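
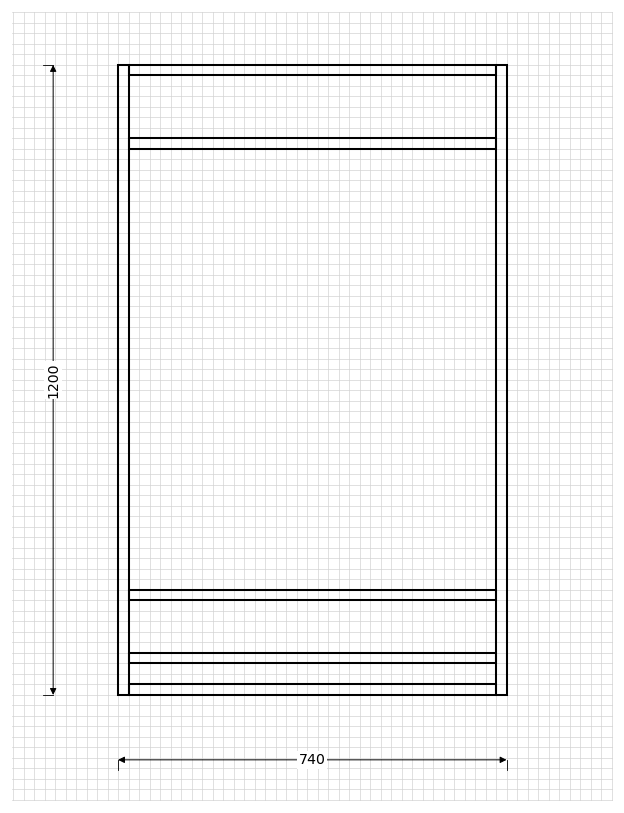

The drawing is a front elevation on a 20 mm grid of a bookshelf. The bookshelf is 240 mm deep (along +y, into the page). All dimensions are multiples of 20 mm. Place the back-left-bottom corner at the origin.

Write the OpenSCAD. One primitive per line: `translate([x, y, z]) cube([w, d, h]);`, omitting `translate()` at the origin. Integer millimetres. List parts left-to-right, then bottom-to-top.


cube([20, 240, 1200]);
translate([20, 0, 0]) cube([700, 240, 20]);
translate([20, 0, 60]) cube([700, 240, 20]);
translate([20, 0, 180]) cube([700, 240, 20]);
translate([20, 0, 1040]) cube([700, 240, 20]);
translate([20, 0, 1180]) cube([700, 240, 20]);
translate([720, 0, 0]) cube([20, 240, 1200]);


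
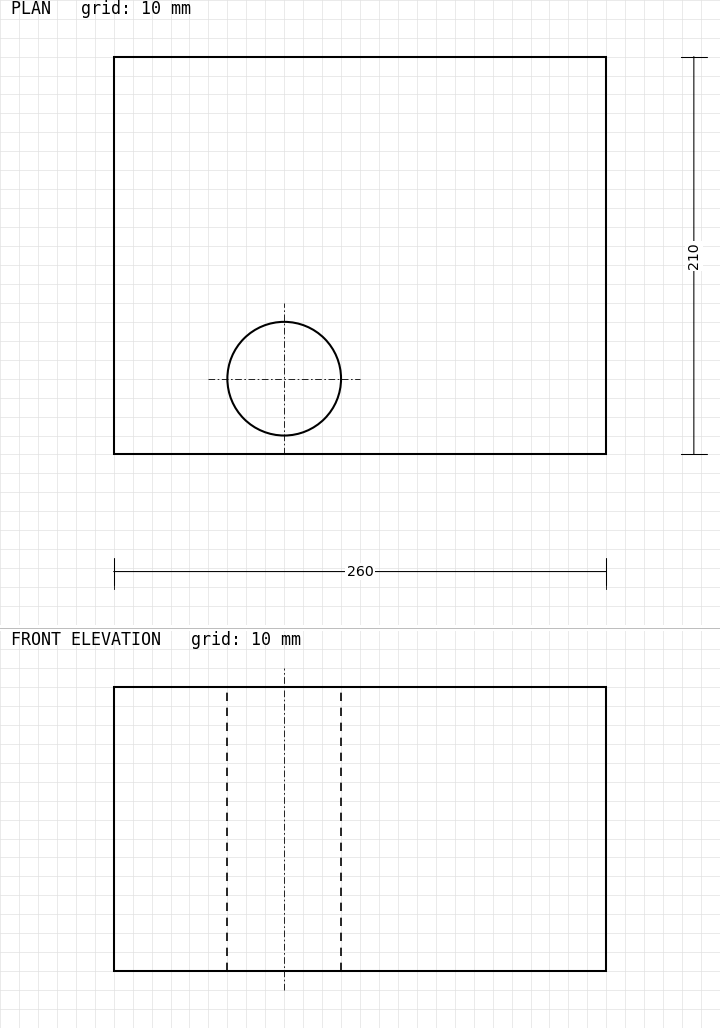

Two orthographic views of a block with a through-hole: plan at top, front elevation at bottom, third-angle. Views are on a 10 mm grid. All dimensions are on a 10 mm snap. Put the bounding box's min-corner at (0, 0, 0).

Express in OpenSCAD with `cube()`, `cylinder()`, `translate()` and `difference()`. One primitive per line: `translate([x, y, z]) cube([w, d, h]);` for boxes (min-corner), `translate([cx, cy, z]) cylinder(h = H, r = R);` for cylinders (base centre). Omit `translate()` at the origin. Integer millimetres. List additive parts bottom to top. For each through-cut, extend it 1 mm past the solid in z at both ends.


difference() {
  cube([260, 210, 150]);
  translate([90, 40, -1]) cylinder(h = 152, r = 30);
}


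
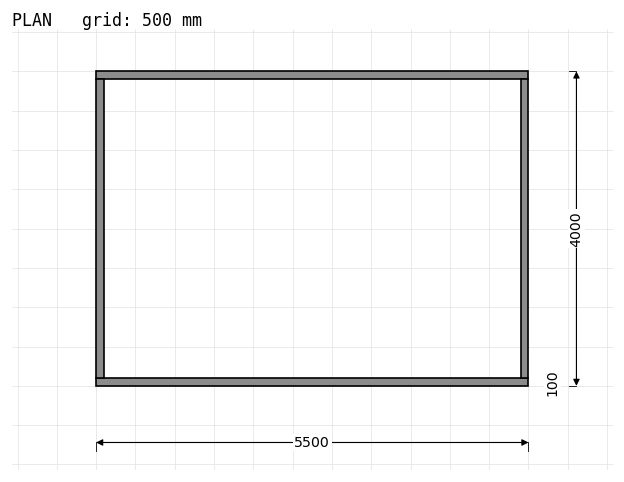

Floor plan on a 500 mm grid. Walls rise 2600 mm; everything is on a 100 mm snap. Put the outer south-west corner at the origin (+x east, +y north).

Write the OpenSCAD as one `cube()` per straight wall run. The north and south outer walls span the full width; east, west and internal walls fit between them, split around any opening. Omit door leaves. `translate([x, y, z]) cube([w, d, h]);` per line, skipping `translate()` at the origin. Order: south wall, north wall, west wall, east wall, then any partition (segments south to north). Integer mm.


cube([5500, 100, 2600]);
translate([0, 3900, 0]) cube([5500, 100, 2600]);
translate([0, 100, 0]) cube([100, 3800, 2600]);
translate([5400, 100, 0]) cube([100, 3800, 2600]);


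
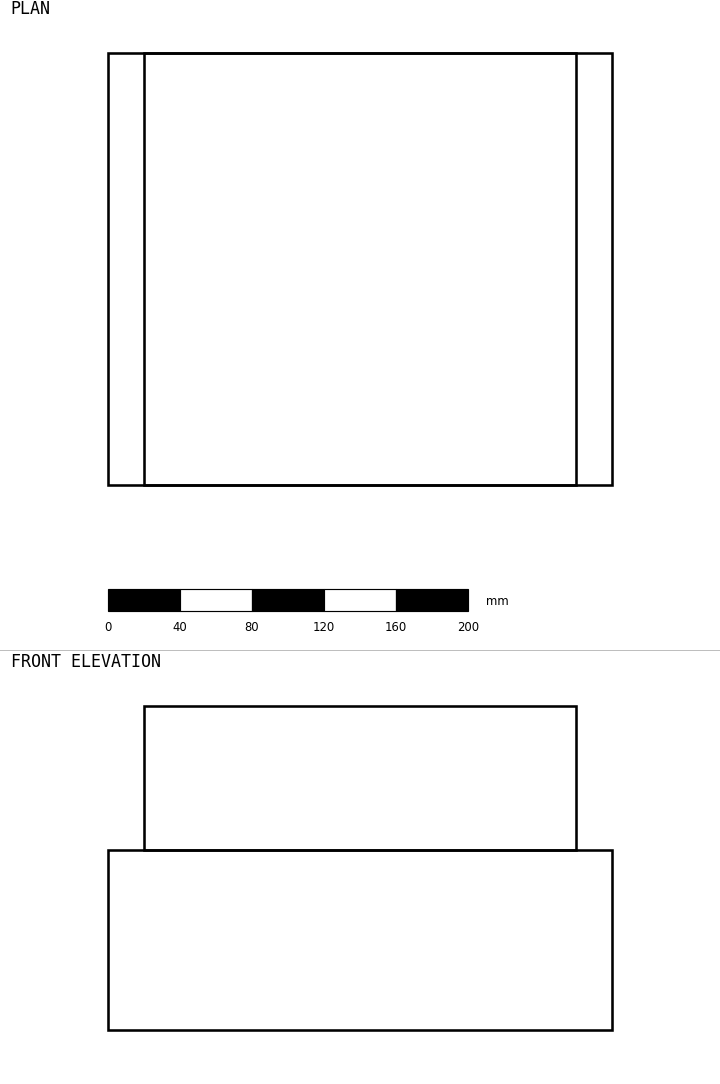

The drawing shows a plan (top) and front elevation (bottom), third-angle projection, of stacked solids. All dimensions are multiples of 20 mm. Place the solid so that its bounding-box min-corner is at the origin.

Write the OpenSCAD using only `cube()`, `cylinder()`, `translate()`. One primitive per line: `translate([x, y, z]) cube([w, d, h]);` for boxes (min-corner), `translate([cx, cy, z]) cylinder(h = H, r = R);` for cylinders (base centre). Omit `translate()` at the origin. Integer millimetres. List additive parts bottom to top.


cube([280, 240, 100]);
translate([20, 0, 100]) cube([240, 240, 80]);


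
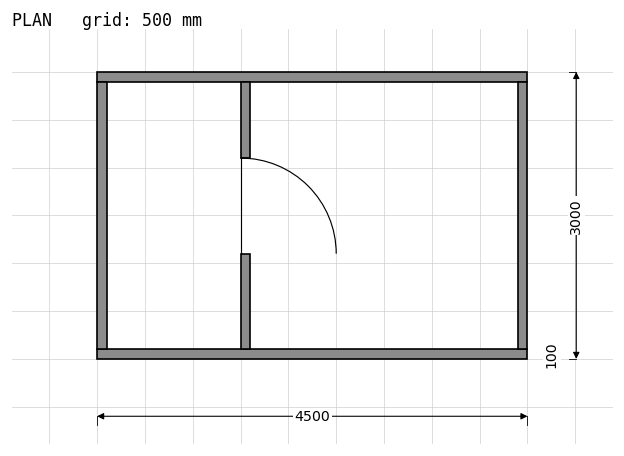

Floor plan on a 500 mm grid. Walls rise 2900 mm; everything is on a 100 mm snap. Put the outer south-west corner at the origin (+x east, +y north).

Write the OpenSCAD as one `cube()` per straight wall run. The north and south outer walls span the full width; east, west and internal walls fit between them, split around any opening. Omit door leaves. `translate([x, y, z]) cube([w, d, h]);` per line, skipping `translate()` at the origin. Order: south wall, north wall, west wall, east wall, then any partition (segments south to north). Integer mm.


cube([4500, 100, 2900]);
translate([0, 2900, 0]) cube([4500, 100, 2900]);
translate([0, 100, 0]) cube([100, 2800, 2900]);
translate([4400, 100, 0]) cube([100, 2800, 2900]);
translate([1500, 100, 0]) cube([100, 1000, 2900]);
translate([1500, 2100, 0]) cube([100, 800, 2900]);


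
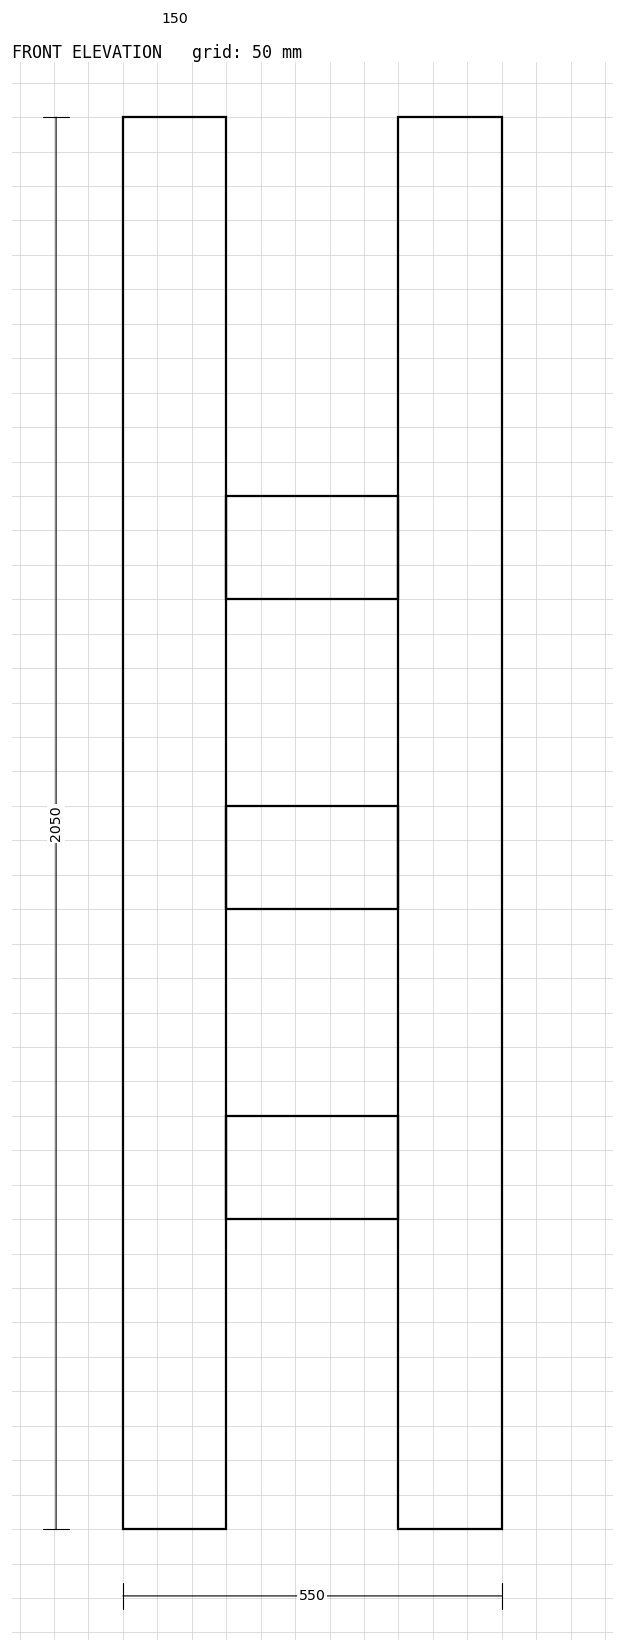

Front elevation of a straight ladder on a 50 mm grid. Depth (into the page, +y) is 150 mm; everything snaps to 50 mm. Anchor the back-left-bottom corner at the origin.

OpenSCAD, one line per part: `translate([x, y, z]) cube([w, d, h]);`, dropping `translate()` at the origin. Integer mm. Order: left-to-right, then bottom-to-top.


cube([150, 150, 2050]);
translate([150, 0, 450]) cube([250, 150, 150]);
translate([150, 0, 900]) cube([250, 150, 150]);
translate([150, 0, 1350]) cube([250, 150, 150]);
translate([400, 0, 0]) cube([150, 150, 2050]);


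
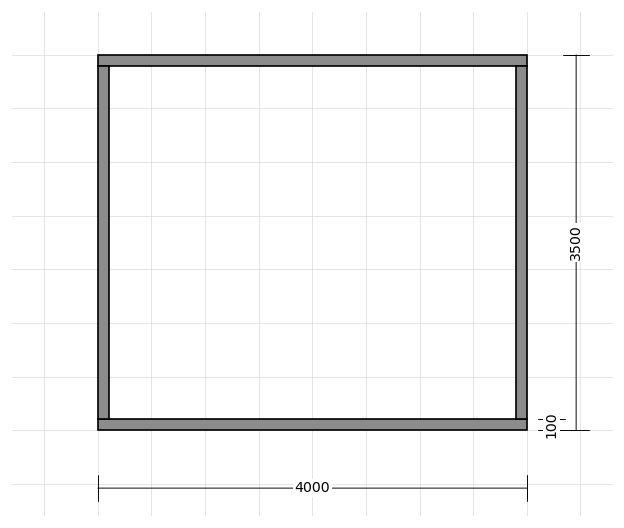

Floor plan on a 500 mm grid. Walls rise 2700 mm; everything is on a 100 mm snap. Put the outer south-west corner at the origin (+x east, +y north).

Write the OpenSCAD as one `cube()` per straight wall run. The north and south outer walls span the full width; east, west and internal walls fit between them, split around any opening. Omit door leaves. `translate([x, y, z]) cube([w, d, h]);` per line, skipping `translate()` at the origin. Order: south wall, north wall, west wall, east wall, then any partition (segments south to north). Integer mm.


cube([4000, 100, 2700]);
translate([0, 3400, 0]) cube([4000, 100, 2700]);
translate([0, 100, 0]) cube([100, 3300, 2700]);
translate([3900, 100, 0]) cube([100, 3300, 2700]);


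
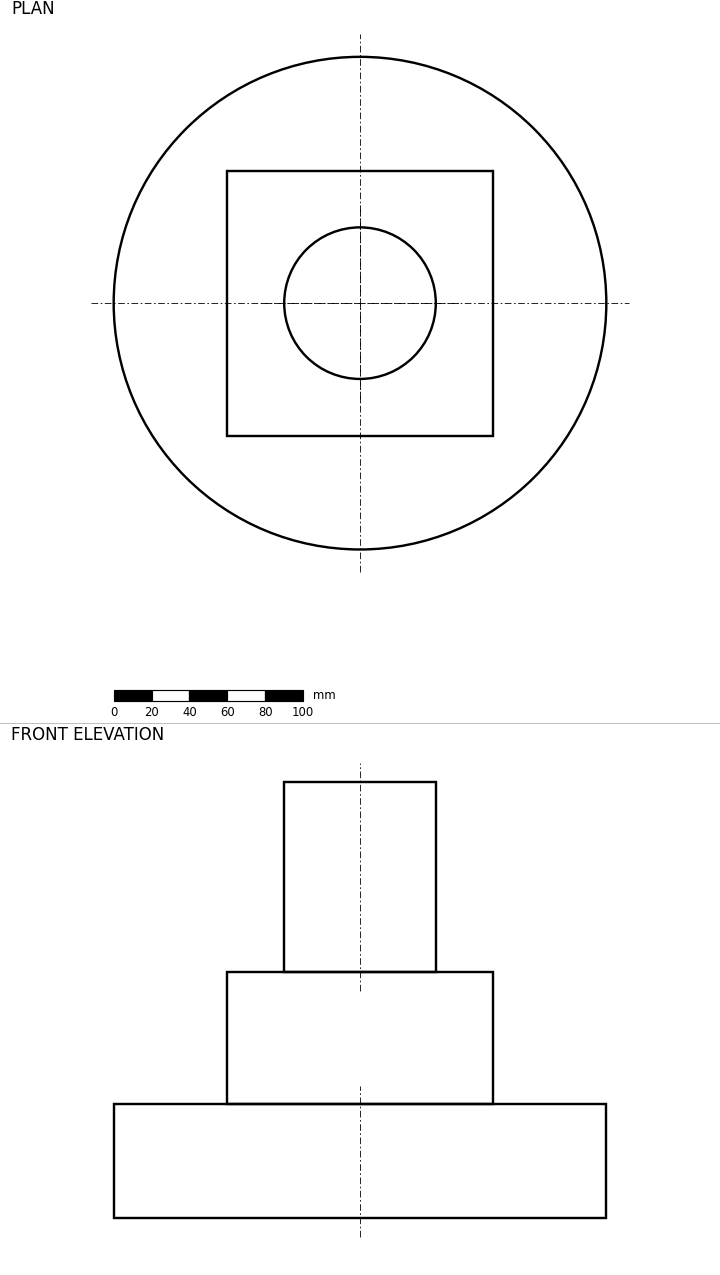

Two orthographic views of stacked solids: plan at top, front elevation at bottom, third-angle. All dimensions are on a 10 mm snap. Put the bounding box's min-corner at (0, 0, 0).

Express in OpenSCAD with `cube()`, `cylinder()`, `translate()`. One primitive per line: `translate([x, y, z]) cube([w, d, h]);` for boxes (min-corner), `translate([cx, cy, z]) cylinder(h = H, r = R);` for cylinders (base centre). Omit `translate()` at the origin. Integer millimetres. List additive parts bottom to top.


translate([130, 130, 0]) cylinder(h = 60, r = 130);
translate([60, 60, 60]) cube([140, 140, 70]);
translate([130, 130, 130]) cylinder(h = 100, r = 40);


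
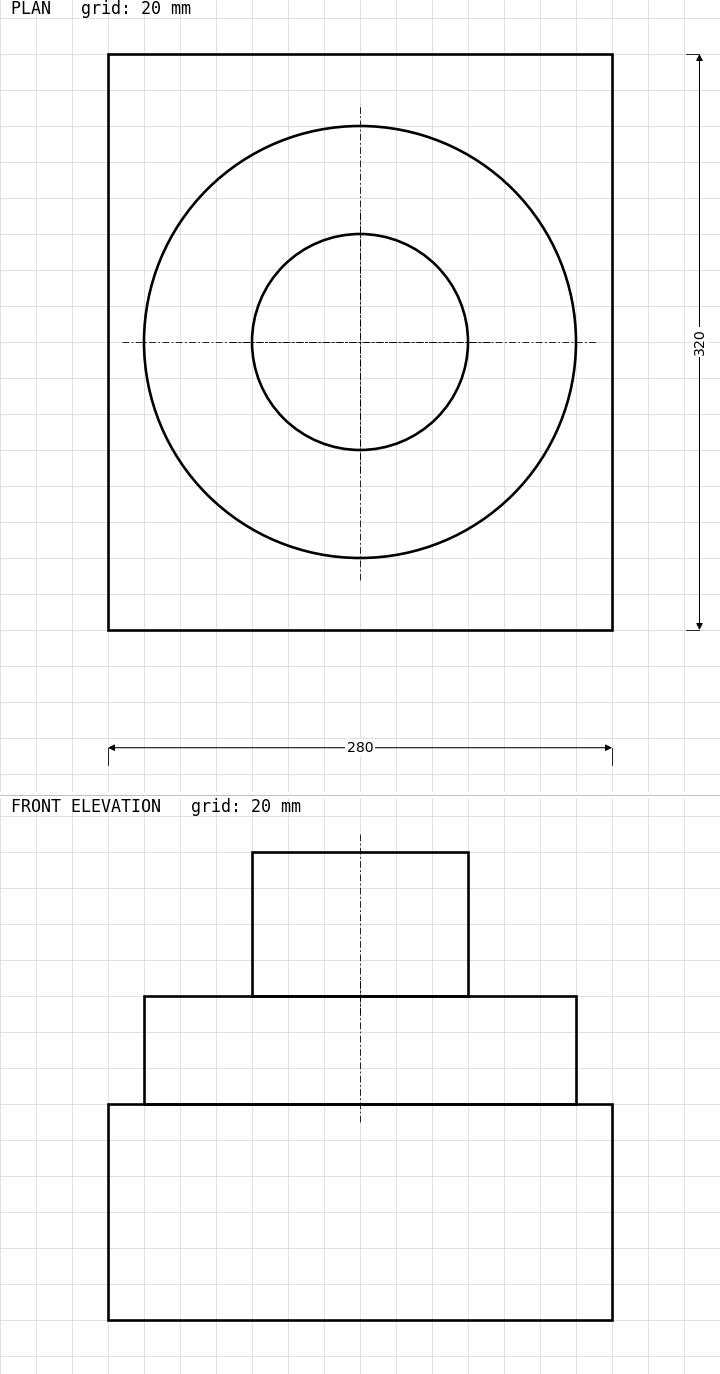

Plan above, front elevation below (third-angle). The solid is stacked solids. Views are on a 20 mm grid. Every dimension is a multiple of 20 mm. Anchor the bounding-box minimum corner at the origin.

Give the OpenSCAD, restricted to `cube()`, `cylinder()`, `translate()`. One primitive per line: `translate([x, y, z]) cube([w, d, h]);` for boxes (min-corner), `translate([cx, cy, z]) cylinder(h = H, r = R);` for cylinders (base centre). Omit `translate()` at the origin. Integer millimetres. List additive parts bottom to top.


cube([280, 320, 120]);
translate([140, 160, 120]) cylinder(h = 60, r = 120);
translate([140, 160, 180]) cylinder(h = 80, r = 60);


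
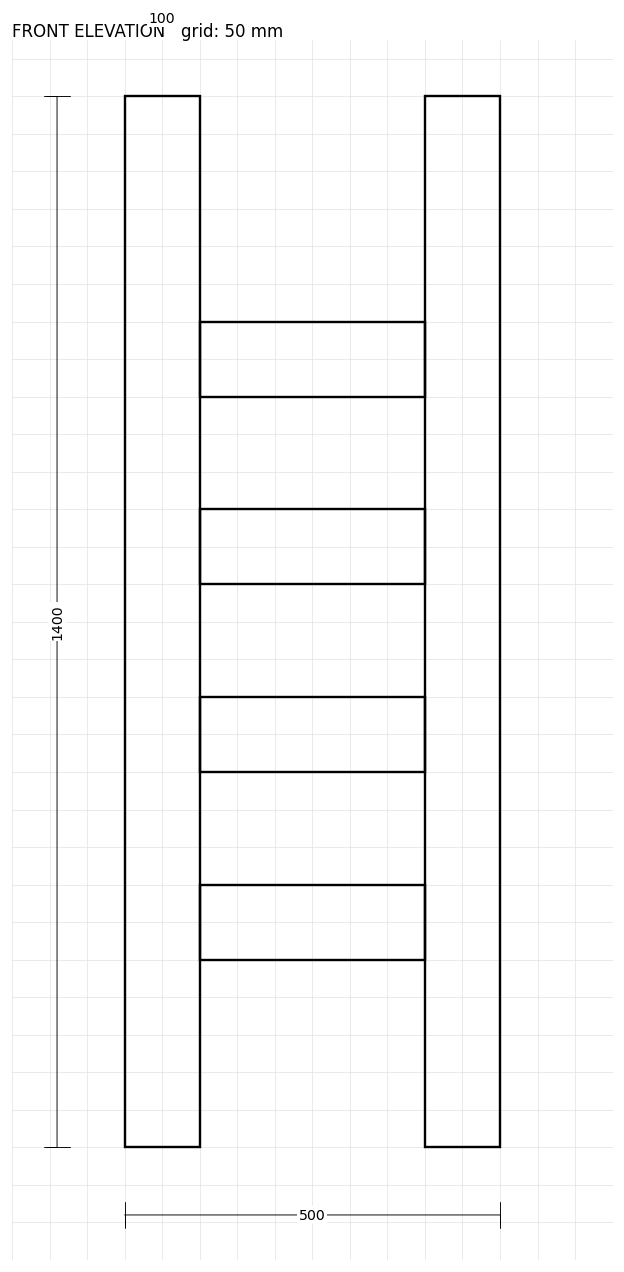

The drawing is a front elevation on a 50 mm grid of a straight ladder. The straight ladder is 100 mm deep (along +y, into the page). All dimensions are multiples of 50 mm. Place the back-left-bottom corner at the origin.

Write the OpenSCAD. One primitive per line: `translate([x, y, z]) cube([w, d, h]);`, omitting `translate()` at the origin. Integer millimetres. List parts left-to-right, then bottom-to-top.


cube([100, 100, 1400]);
translate([100, 0, 250]) cube([300, 100, 100]);
translate([100, 0, 500]) cube([300, 100, 100]);
translate([100, 0, 750]) cube([300, 100, 100]);
translate([100, 0, 1000]) cube([300, 100, 100]);
translate([400, 0, 0]) cube([100, 100, 1400]);


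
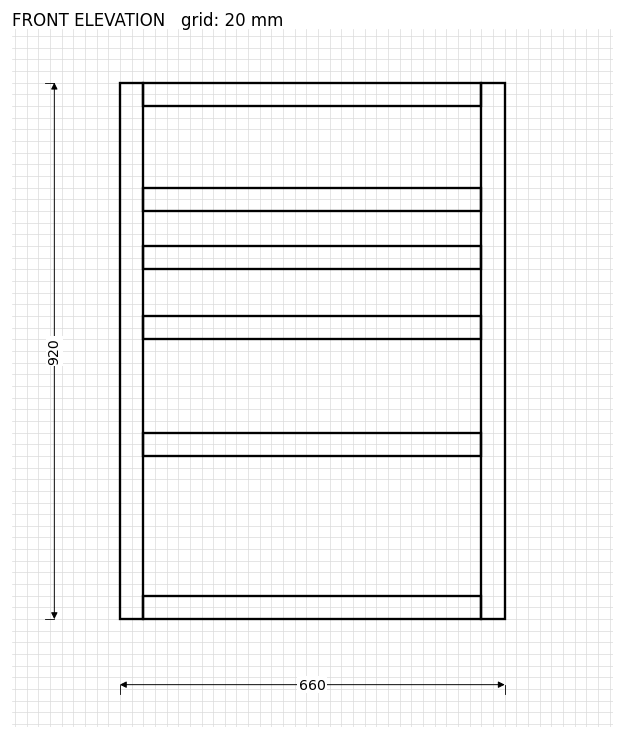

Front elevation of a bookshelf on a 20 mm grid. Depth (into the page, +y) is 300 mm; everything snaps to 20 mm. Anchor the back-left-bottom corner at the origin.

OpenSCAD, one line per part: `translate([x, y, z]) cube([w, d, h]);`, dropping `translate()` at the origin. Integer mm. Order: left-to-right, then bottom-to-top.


cube([40, 300, 920]);
translate([40, 0, 0]) cube([580, 300, 40]);
translate([40, 0, 280]) cube([580, 300, 40]);
translate([40, 0, 480]) cube([580, 300, 40]);
translate([40, 0, 600]) cube([580, 300, 40]);
translate([40, 0, 700]) cube([580, 300, 40]);
translate([40, 0, 880]) cube([580, 300, 40]);
translate([620, 0, 0]) cube([40, 300, 920]);


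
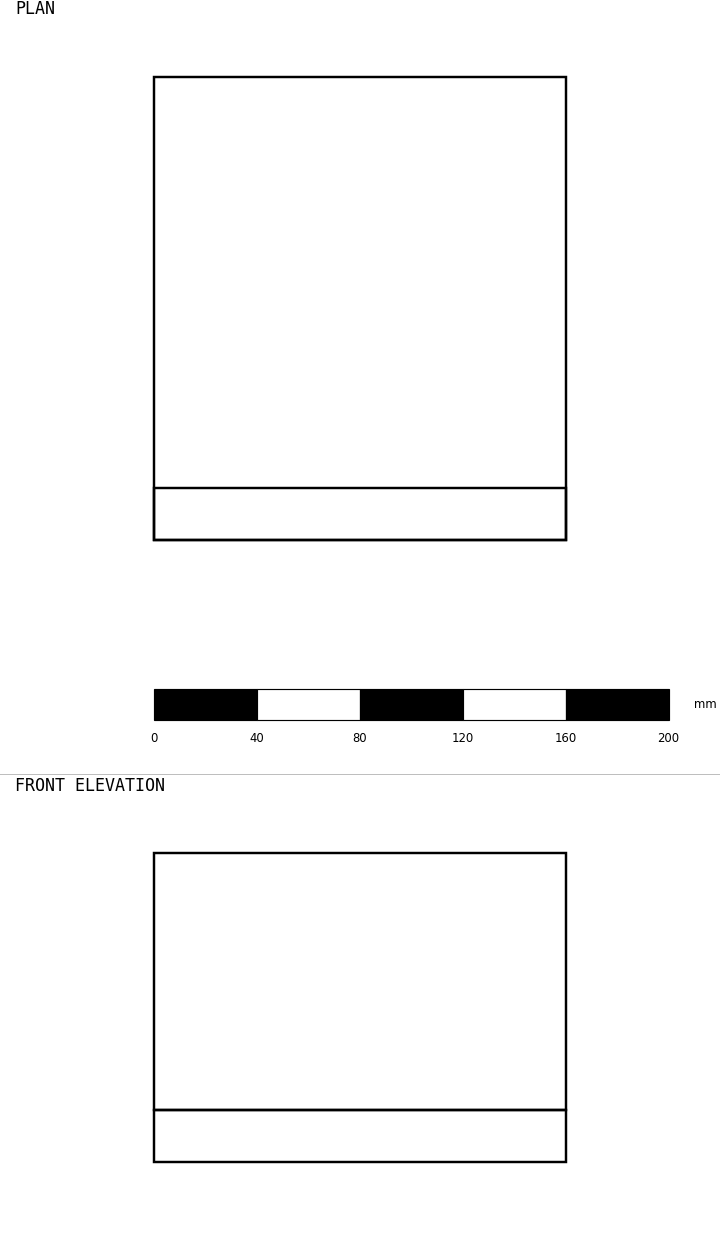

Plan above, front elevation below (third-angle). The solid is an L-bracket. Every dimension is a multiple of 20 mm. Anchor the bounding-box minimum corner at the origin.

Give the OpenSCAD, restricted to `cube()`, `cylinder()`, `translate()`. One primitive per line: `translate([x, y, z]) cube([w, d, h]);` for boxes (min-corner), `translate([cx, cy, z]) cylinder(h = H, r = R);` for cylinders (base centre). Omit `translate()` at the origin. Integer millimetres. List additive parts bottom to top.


cube([160, 180, 20]);
translate([0, 0, 20]) cube([160, 20, 100]);


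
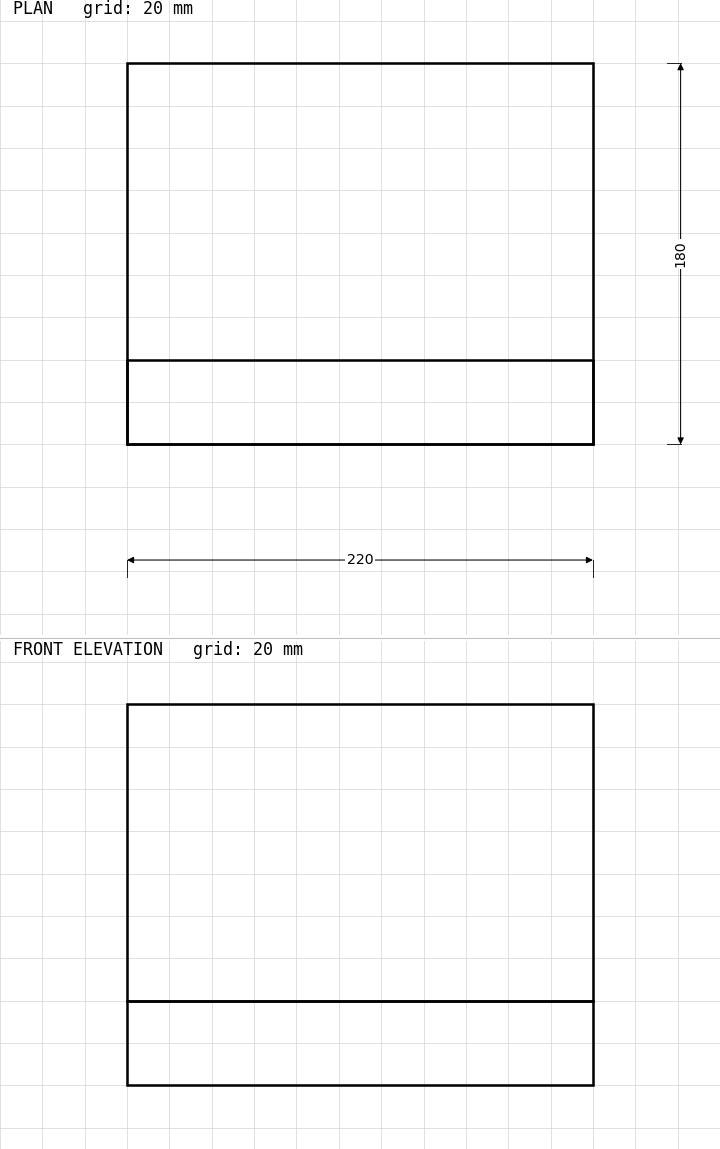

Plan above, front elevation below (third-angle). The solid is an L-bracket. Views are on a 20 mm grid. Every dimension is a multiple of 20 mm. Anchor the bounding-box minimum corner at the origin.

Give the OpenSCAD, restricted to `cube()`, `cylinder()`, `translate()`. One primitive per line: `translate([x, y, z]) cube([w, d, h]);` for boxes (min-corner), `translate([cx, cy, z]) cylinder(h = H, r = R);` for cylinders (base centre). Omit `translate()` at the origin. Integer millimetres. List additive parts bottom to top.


cube([220, 180, 40]);
translate([0, 0, 40]) cube([220, 40, 140]);


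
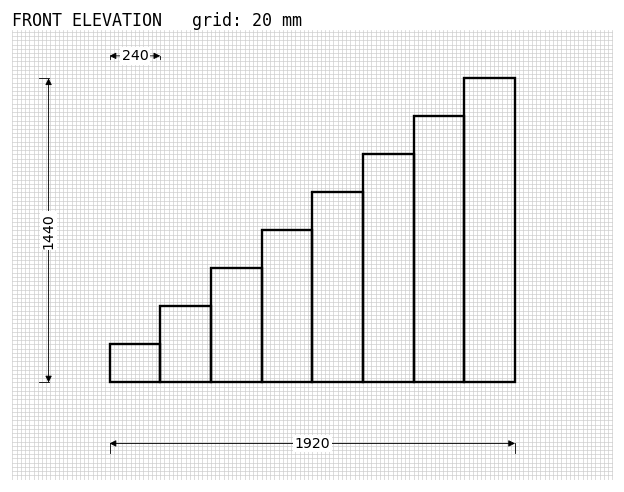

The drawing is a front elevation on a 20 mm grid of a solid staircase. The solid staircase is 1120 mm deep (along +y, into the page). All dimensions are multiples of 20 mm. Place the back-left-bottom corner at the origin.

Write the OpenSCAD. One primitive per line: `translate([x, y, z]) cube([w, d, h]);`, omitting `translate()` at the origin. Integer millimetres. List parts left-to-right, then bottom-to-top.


cube([240, 1120, 180]);
translate([240, 0, 0]) cube([240, 1120, 360]);
translate([480, 0, 0]) cube([240, 1120, 540]);
translate([720, 0, 0]) cube([240, 1120, 720]);
translate([960, 0, 0]) cube([240, 1120, 900]);
translate([1200, 0, 0]) cube([240, 1120, 1080]);
translate([1440, 0, 0]) cube([240, 1120, 1260]);
translate([1680, 0, 0]) cube([240, 1120, 1440]);


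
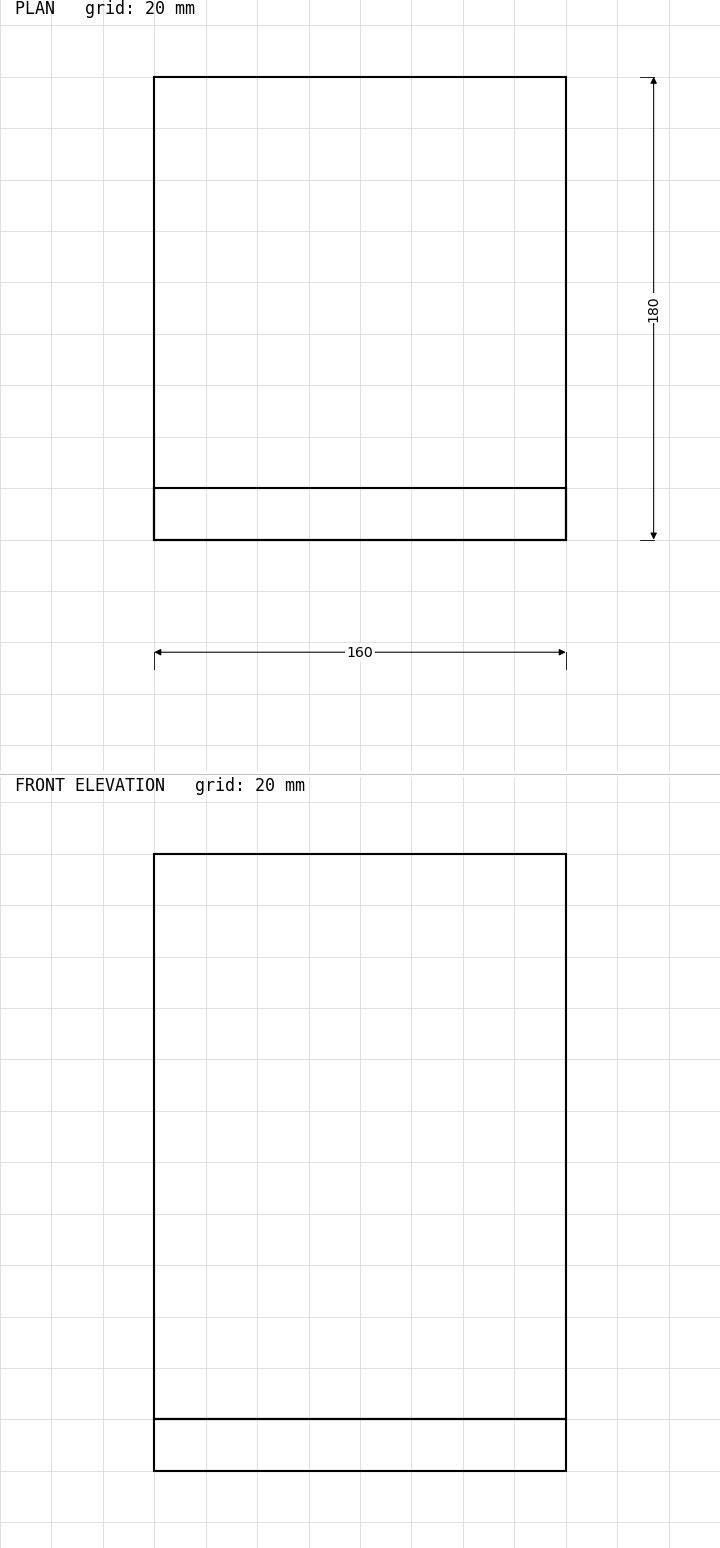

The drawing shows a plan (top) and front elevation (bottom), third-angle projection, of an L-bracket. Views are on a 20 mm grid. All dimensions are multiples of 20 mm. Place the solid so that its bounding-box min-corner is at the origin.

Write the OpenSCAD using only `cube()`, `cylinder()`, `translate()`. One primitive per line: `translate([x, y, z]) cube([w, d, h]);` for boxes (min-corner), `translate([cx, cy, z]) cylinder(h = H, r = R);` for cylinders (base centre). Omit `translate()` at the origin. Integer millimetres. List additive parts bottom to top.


cube([160, 180, 20]);
translate([0, 0, 20]) cube([160, 20, 220]);


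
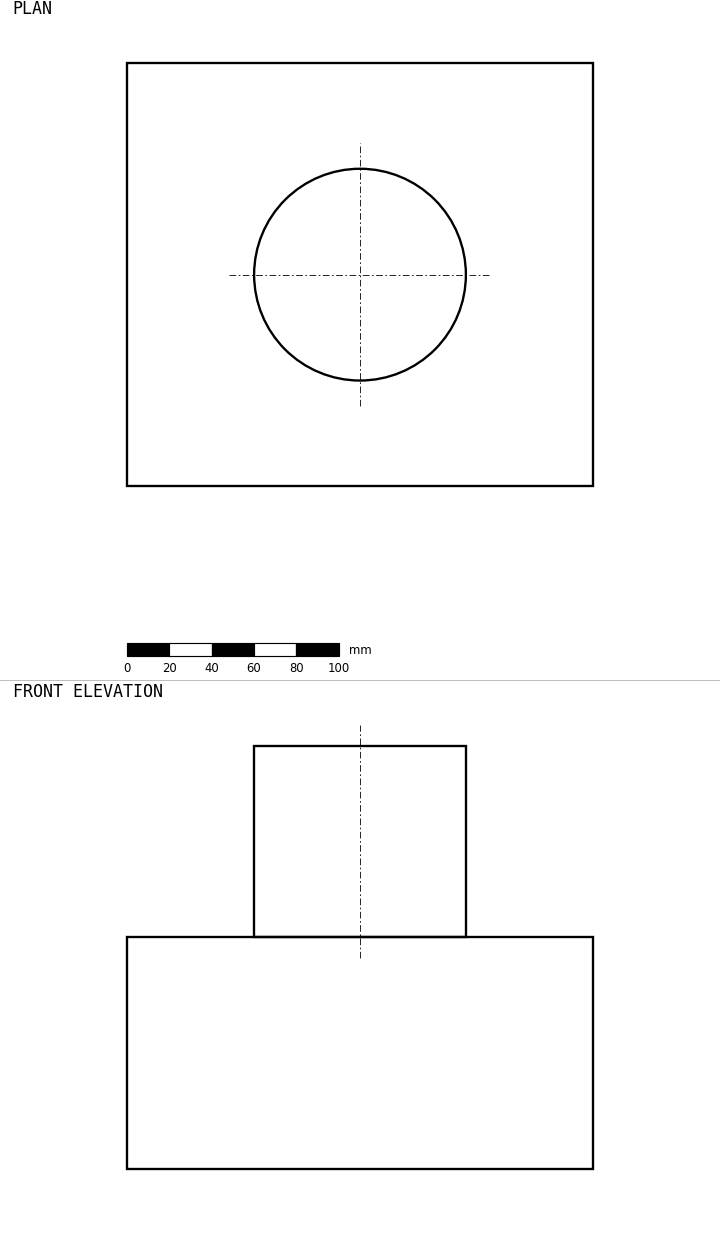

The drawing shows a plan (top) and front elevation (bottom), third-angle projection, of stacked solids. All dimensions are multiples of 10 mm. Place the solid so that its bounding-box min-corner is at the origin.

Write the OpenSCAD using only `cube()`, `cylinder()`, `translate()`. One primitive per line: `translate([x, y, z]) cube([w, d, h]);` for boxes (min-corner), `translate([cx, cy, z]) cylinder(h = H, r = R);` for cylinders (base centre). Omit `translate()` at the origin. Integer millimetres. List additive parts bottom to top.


cube([220, 200, 110]);
translate([110, 100, 110]) cylinder(h = 90, r = 50);


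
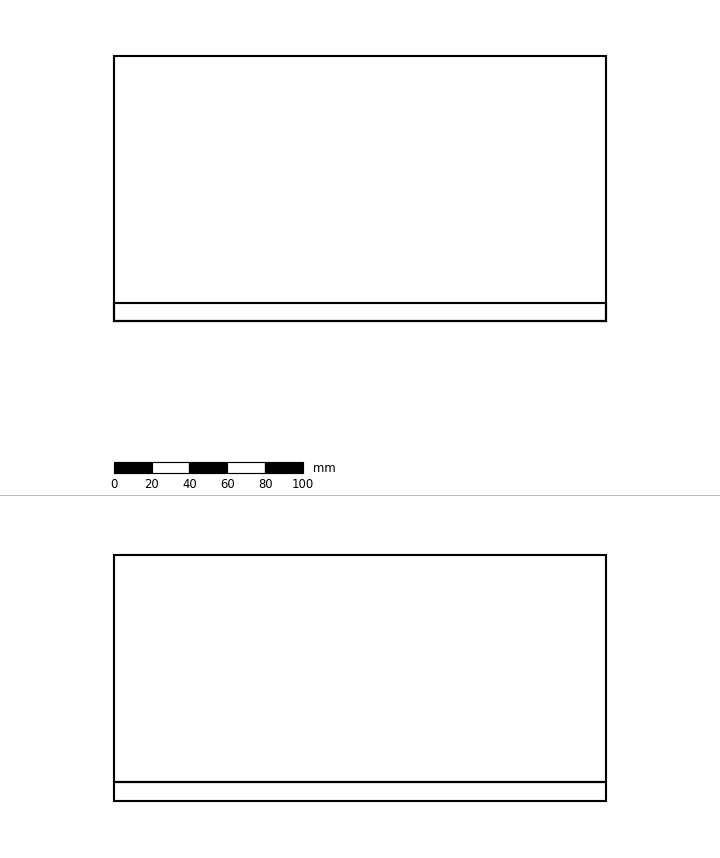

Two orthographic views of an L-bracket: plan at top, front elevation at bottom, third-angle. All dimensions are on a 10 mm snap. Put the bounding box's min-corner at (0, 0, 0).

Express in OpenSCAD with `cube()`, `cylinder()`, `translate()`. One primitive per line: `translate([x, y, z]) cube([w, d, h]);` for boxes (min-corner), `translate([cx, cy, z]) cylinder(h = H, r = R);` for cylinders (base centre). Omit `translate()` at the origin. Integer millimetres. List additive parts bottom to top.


cube([260, 140, 10]);
translate([0, 0, 10]) cube([260, 10, 120]);


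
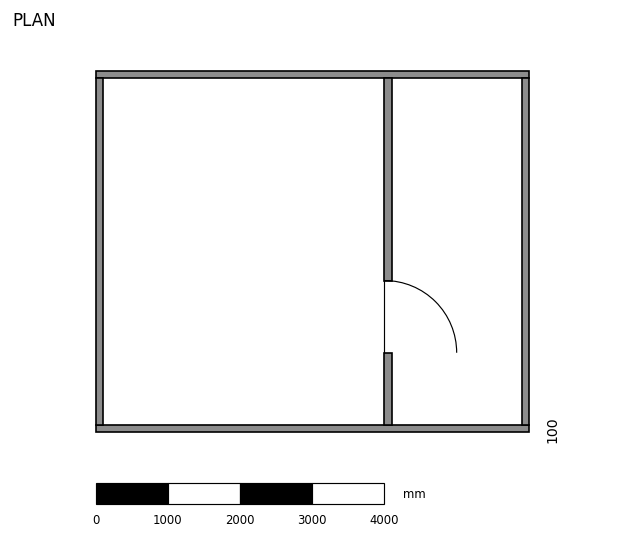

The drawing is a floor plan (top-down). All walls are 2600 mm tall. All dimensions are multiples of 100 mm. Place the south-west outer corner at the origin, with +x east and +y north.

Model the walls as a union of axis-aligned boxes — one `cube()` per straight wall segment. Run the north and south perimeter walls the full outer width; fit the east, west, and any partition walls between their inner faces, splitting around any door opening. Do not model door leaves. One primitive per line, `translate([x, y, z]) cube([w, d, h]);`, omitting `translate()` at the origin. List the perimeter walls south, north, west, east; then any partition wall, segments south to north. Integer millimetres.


cube([6000, 100, 2600]);
translate([0, 4900, 0]) cube([6000, 100, 2600]);
translate([0, 100, 0]) cube([100, 4800, 2600]);
translate([5900, 100, 0]) cube([100, 4800, 2600]);
translate([4000, 100, 0]) cube([100, 1000, 2600]);
translate([4000, 2100, 0]) cube([100, 2800, 2600]);


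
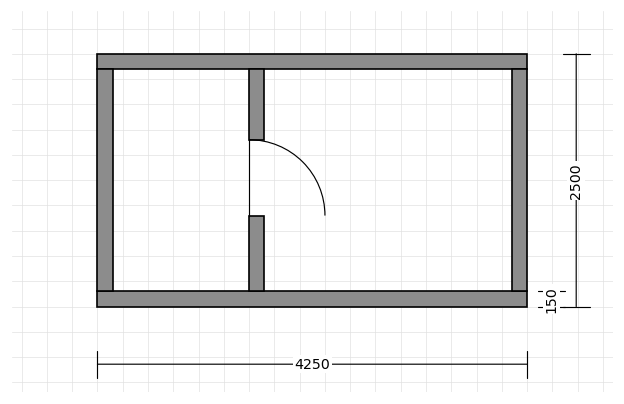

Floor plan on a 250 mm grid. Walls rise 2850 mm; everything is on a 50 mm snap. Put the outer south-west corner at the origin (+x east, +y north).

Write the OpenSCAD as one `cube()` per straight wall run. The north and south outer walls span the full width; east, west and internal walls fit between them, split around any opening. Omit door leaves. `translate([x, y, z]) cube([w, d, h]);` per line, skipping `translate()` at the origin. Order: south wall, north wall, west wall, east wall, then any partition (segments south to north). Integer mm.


cube([4250, 150, 2850]);
translate([0, 2350, 0]) cube([4250, 150, 2850]);
translate([0, 150, 0]) cube([150, 2200, 2850]);
translate([4100, 150, 0]) cube([150, 2200, 2850]);
translate([1500, 150, 0]) cube([150, 750, 2850]);
translate([1500, 1650, 0]) cube([150, 700, 2850]);


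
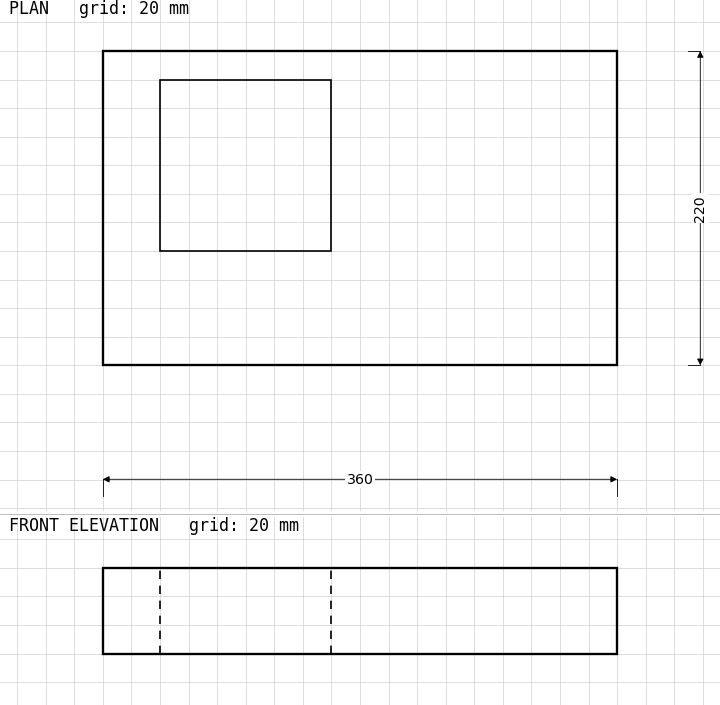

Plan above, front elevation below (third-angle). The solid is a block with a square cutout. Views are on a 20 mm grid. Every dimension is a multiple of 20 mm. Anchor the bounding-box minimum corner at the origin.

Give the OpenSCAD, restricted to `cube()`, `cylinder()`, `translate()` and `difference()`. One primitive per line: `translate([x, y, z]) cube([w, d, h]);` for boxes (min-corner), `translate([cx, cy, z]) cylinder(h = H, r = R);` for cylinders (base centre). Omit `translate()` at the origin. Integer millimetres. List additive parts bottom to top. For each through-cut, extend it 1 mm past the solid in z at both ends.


difference() {
  cube([360, 220, 60]);
  translate([40, 80, -1]) cube([120, 120, 62]);
}


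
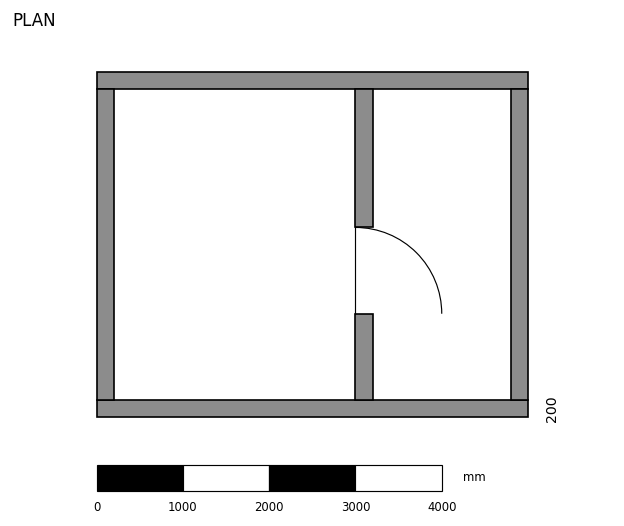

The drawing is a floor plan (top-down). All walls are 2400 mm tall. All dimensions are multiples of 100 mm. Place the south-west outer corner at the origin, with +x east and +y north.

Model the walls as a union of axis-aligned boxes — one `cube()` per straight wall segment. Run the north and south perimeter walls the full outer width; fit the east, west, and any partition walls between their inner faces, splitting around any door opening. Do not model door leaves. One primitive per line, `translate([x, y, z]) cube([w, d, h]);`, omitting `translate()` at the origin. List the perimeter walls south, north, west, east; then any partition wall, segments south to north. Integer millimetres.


cube([5000, 200, 2400]);
translate([0, 3800, 0]) cube([5000, 200, 2400]);
translate([0, 200, 0]) cube([200, 3600, 2400]);
translate([4800, 200, 0]) cube([200, 3600, 2400]);
translate([3000, 200, 0]) cube([200, 1000, 2400]);
translate([3000, 2200, 0]) cube([200, 1600, 2400]);


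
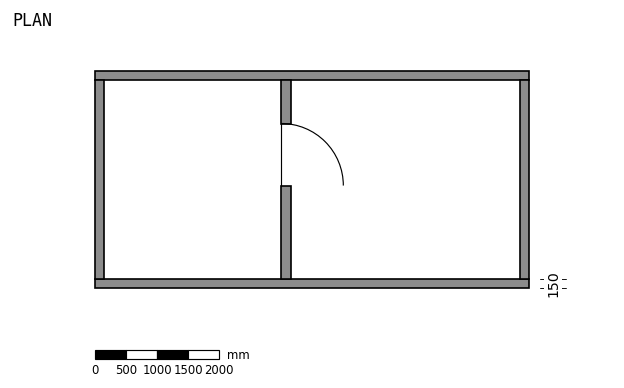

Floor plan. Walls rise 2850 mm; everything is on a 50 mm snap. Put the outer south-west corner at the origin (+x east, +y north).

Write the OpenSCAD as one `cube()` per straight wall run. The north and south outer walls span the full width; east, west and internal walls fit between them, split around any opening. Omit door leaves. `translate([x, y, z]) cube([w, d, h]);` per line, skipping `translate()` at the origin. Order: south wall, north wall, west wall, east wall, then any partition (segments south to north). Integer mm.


cube([7000, 150, 2850]);
translate([0, 3350, 0]) cube([7000, 150, 2850]);
translate([0, 150, 0]) cube([150, 3200, 2850]);
translate([6850, 150, 0]) cube([150, 3200, 2850]);
translate([3000, 150, 0]) cube([150, 1500, 2850]);
translate([3000, 2650, 0]) cube([150, 700, 2850]);


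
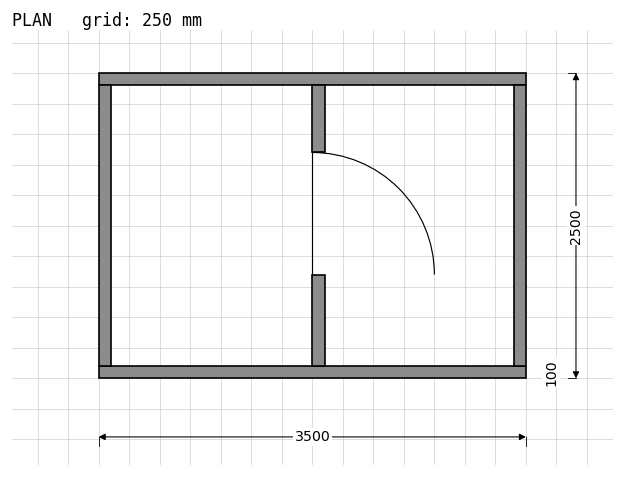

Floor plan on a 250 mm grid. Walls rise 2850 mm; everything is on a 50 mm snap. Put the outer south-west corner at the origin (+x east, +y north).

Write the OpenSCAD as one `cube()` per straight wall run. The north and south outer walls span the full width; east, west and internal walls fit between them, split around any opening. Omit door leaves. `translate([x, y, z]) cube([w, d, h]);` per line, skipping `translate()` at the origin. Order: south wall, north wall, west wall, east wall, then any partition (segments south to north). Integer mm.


cube([3500, 100, 2850]);
translate([0, 2400, 0]) cube([3500, 100, 2850]);
translate([0, 100, 0]) cube([100, 2300, 2850]);
translate([3400, 100, 0]) cube([100, 2300, 2850]);
translate([1750, 100, 0]) cube([100, 750, 2850]);
translate([1750, 1850, 0]) cube([100, 550, 2850]);


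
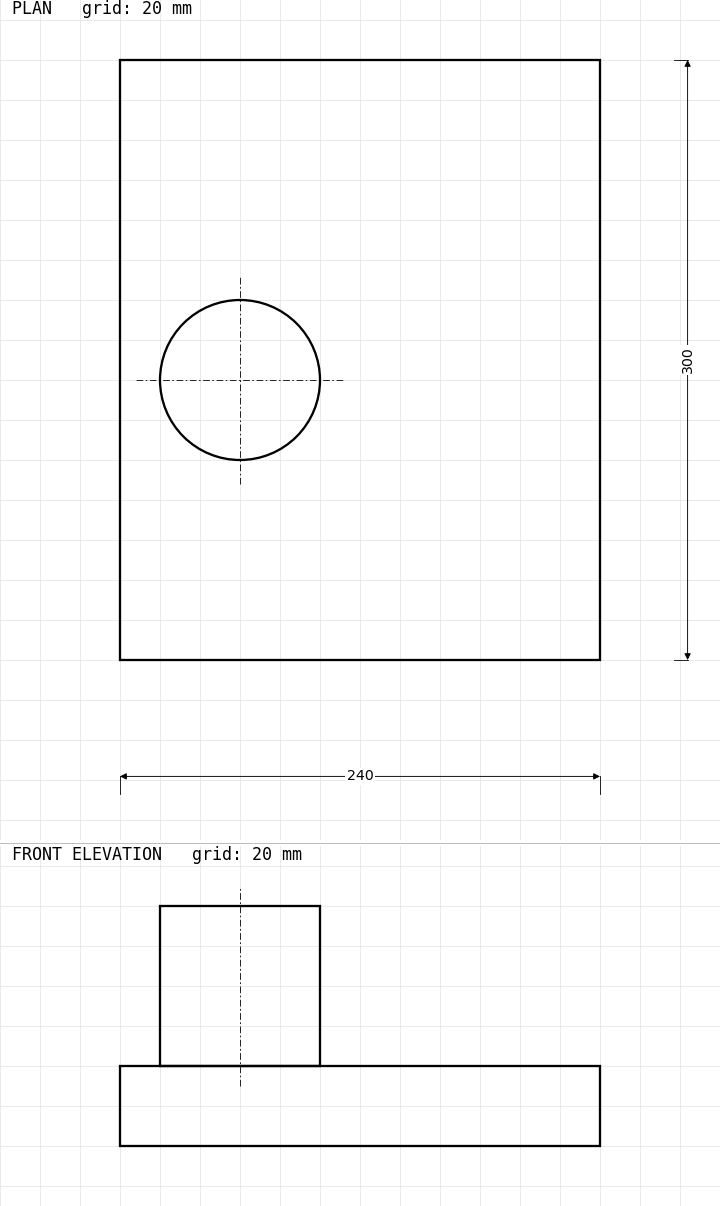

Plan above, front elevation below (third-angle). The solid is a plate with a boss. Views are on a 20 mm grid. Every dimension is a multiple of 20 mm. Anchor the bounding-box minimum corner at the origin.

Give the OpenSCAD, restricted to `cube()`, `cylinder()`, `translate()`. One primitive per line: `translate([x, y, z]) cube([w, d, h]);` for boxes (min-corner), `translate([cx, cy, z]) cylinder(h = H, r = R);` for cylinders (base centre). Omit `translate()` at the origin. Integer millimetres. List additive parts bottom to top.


cube([240, 300, 40]);
translate([60, 140, 40]) cylinder(h = 80, r = 40);


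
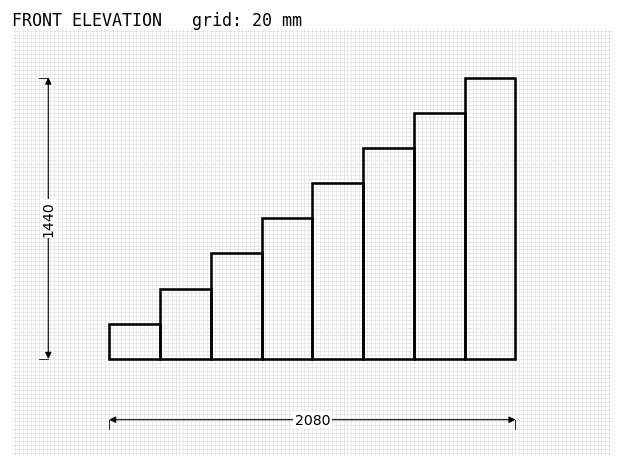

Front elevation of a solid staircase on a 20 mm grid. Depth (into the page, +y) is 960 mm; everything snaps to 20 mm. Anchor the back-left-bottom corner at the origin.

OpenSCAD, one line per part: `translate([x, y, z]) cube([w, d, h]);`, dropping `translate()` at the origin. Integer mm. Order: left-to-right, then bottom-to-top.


cube([260, 960, 180]);
translate([260, 0, 0]) cube([260, 960, 360]);
translate([520, 0, 0]) cube([260, 960, 540]);
translate([780, 0, 0]) cube([260, 960, 720]);
translate([1040, 0, 0]) cube([260, 960, 900]);
translate([1300, 0, 0]) cube([260, 960, 1080]);
translate([1560, 0, 0]) cube([260, 960, 1260]);
translate([1820, 0, 0]) cube([260, 960, 1440]);


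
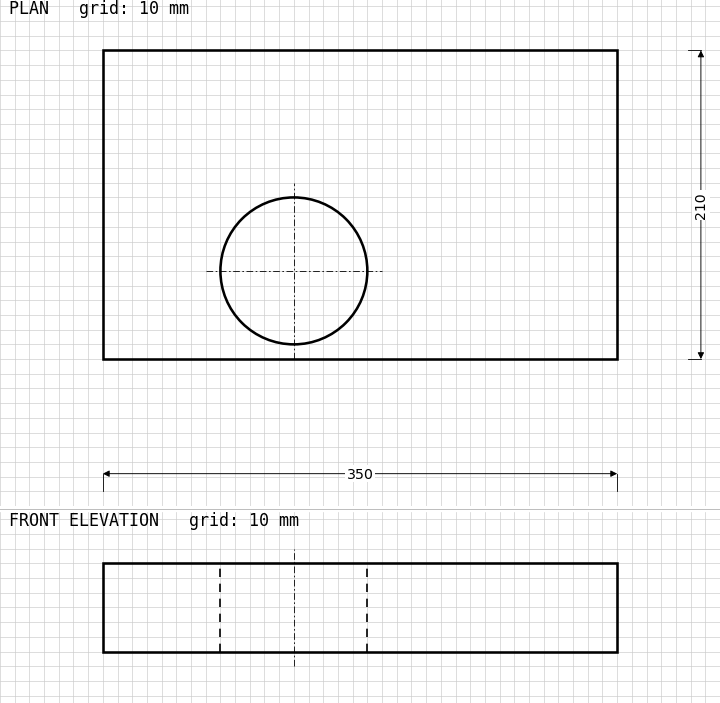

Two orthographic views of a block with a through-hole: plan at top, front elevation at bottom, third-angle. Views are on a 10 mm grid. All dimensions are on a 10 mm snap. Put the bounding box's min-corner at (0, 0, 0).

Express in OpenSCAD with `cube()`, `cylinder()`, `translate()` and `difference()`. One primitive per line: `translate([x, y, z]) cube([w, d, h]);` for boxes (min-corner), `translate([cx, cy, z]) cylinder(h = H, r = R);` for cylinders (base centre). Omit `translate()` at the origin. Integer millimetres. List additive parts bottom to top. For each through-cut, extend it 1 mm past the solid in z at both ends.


difference() {
  cube([350, 210, 60]);
  translate([130, 60, -1]) cylinder(h = 62, r = 50);
}


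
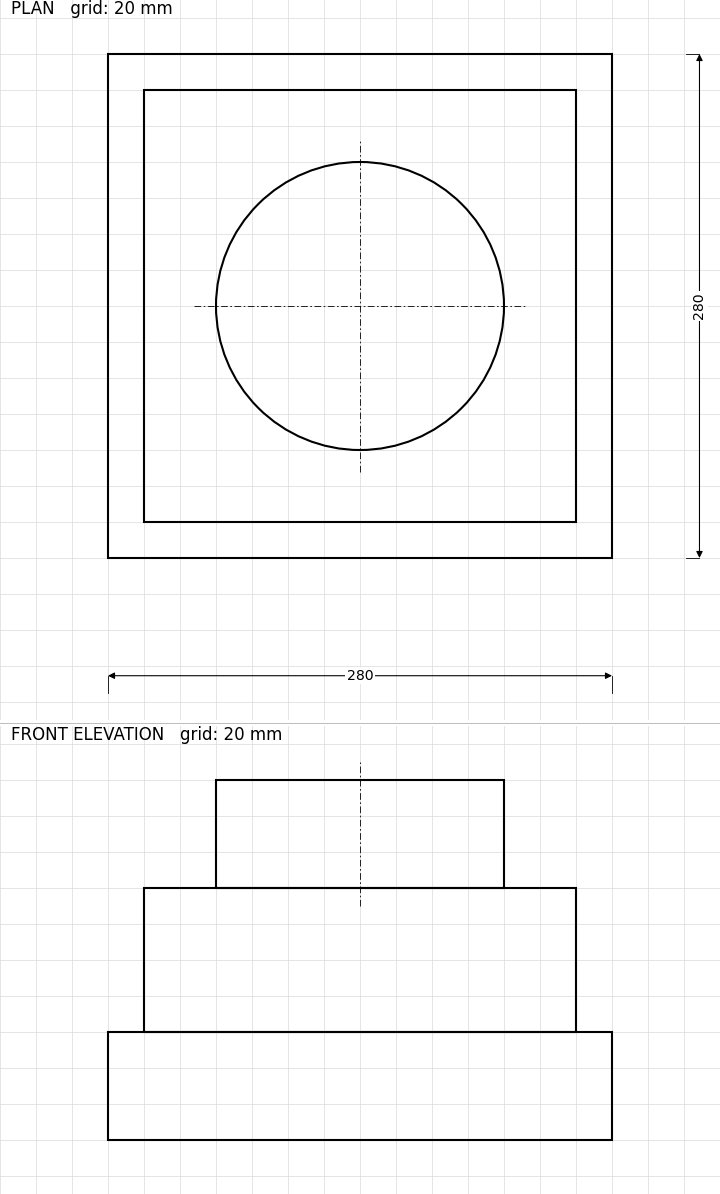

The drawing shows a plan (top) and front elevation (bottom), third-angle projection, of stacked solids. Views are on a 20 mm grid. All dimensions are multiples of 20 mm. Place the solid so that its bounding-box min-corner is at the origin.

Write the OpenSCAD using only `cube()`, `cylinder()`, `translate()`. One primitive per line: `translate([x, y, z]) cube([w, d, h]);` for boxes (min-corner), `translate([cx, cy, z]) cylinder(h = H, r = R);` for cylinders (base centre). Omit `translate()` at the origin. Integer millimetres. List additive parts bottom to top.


cube([280, 280, 60]);
translate([20, 20, 60]) cube([240, 240, 80]);
translate([140, 140, 140]) cylinder(h = 60, r = 80);


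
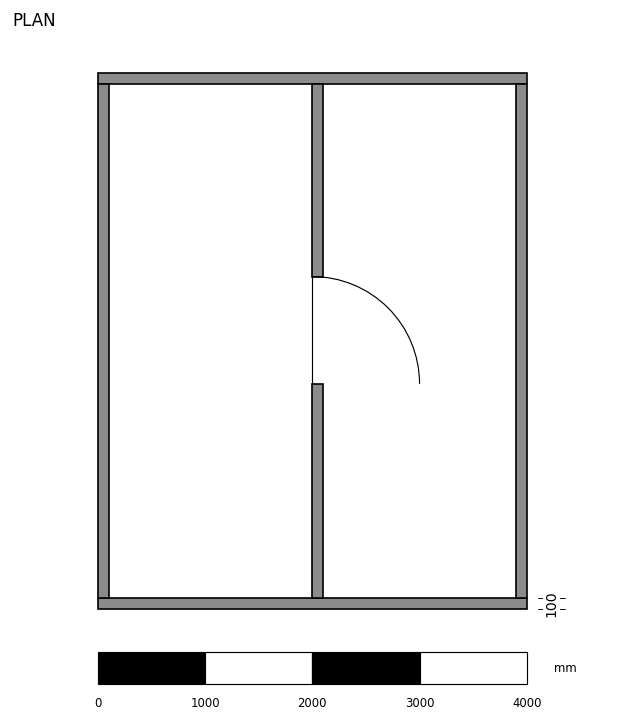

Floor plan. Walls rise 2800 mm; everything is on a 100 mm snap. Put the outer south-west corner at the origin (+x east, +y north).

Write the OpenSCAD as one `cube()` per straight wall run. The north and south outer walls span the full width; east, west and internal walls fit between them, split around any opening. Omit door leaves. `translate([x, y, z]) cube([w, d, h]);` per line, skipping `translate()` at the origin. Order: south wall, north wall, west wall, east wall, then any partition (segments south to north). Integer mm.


cube([4000, 100, 2800]);
translate([0, 4900, 0]) cube([4000, 100, 2800]);
translate([0, 100, 0]) cube([100, 4800, 2800]);
translate([3900, 100, 0]) cube([100, 4800, 2800]);
translate([2000, 100, 0]) cube([100, 2000, 2800]);
translate([2000, 3100, 0]) cube([100, 1800, 2800]);


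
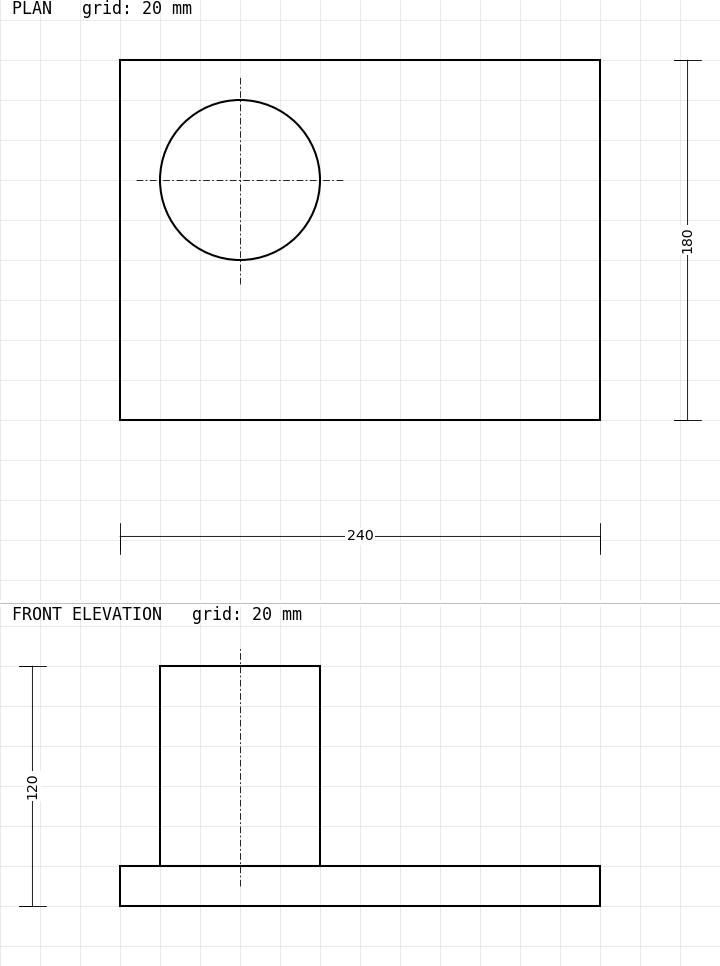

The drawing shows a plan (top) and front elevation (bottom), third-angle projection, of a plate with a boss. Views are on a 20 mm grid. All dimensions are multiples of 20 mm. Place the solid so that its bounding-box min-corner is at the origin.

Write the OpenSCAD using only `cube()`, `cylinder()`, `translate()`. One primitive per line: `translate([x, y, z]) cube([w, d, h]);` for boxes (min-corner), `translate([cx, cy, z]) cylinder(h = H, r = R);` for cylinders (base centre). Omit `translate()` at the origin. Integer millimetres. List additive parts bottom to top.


cube([240, 180, 20]);
translate([60, 120, 20]) cylinder(h = 100, r = 40);


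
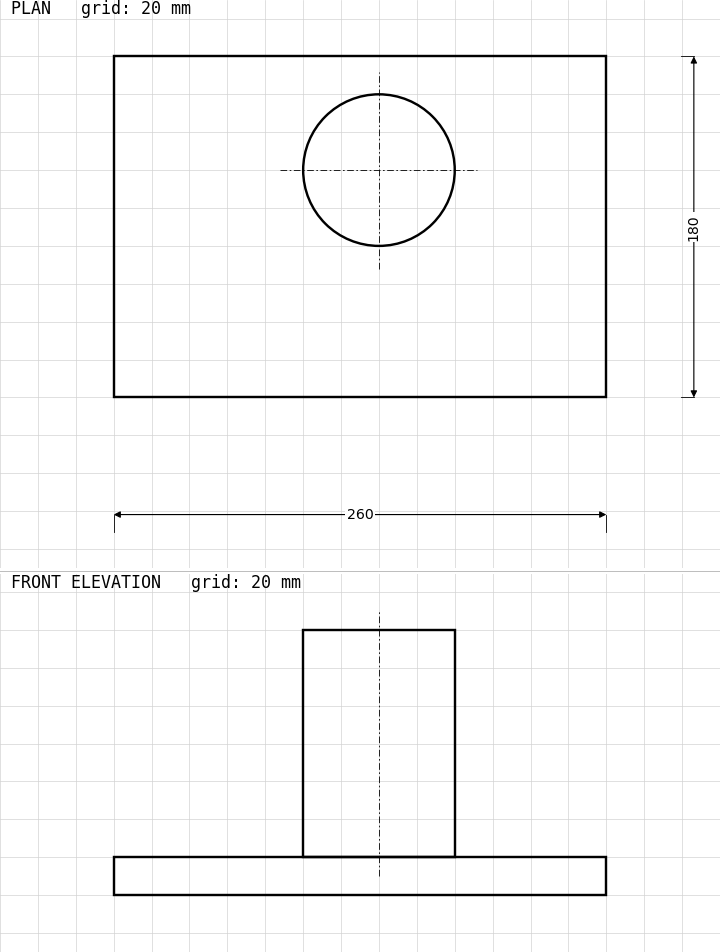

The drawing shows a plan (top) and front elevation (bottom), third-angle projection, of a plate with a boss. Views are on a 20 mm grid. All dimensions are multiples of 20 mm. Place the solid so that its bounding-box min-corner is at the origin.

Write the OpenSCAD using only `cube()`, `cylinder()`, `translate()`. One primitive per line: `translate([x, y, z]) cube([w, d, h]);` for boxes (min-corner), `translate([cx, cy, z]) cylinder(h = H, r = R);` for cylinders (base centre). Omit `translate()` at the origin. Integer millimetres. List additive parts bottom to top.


cube([260, 180, 20]);
translate([140, 120, 20]) cylinder(h = 120, r = 40);


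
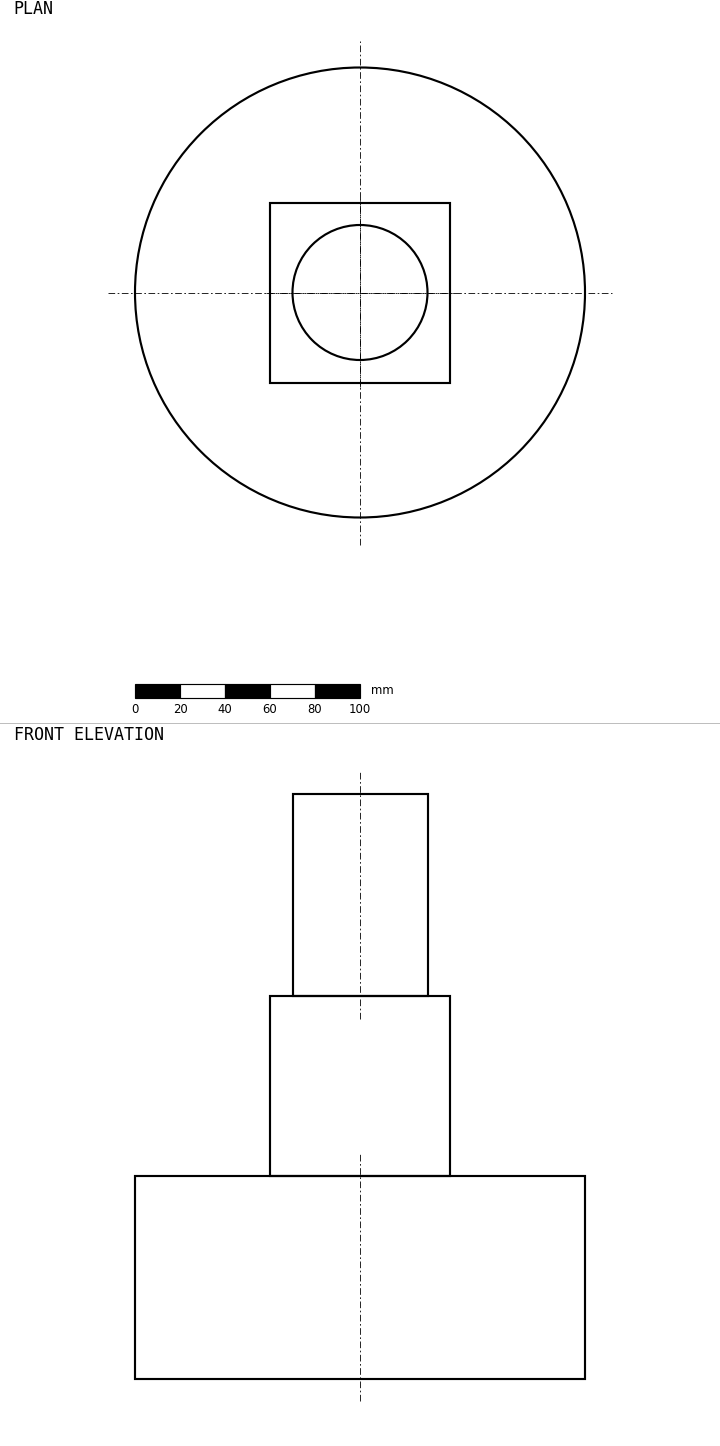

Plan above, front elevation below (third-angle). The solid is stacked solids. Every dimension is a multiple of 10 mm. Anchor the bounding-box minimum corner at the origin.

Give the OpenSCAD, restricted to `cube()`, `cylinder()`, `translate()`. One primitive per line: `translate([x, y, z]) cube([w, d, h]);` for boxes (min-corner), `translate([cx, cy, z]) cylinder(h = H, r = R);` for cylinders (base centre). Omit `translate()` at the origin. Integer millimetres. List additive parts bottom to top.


translate([100, 100, 0]) cylinder(h = 90, r = 100);
translate([60, 60, 90]) cube([80, 80, 80]);
translate([100, 100, 170]) cylinder(h = 90, r = 30);


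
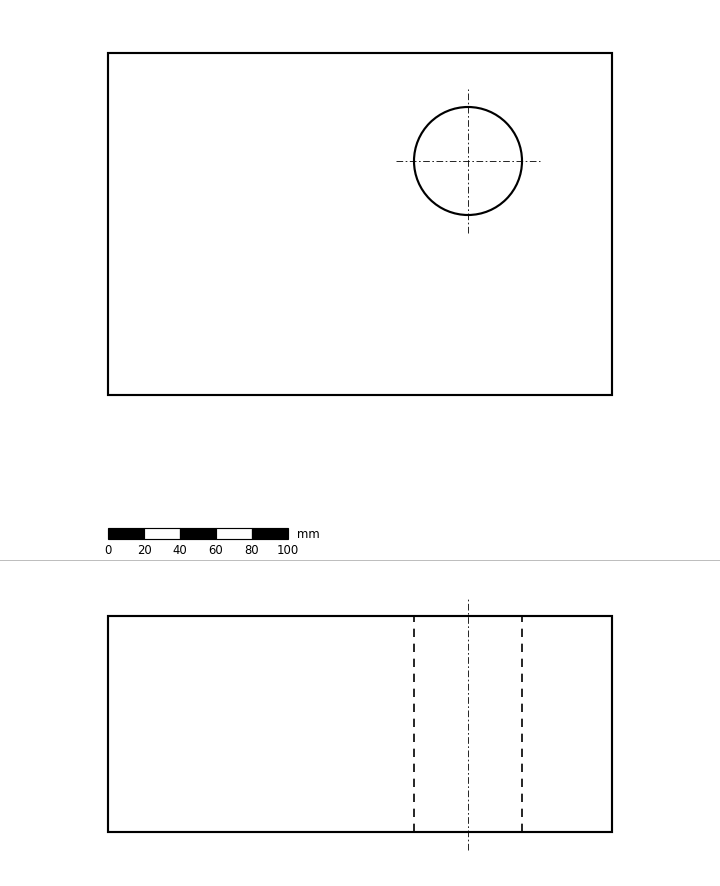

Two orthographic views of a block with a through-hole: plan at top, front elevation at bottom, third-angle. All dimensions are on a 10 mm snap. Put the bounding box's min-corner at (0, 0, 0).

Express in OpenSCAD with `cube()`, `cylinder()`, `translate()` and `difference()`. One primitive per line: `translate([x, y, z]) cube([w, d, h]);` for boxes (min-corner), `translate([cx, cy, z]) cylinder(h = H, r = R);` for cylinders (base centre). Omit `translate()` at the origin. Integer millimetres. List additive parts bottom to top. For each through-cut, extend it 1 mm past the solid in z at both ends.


difference() {
  cube([280, 190, 120]);
  translate([200, 130, -1]) cylinder(h = 122, r = 30);
}


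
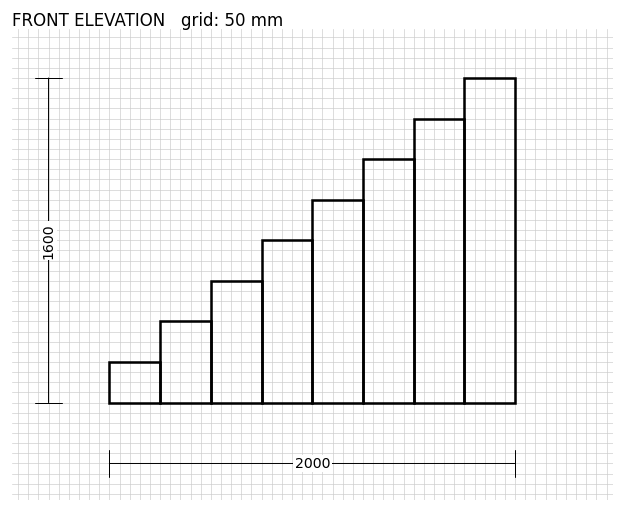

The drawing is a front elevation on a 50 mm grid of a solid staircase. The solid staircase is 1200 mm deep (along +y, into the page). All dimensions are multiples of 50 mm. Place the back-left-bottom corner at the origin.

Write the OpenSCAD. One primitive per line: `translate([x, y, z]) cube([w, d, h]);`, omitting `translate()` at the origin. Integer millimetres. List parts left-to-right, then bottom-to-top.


cube([250, 1200, 200]);
translate([250, 0, 0]) cube([250, 1200, 400]);
translate([500, 0, 0]) cube([250, 1200, 600]);
translate([750, 0, 0]) cube([250, 1200, 800]);
translate([1000, 0, 0]) cube([250, 1200, 1000]);
translate([1250, 0, 0]) cube([250, 1200, 1200]);
translate([1500, 0, 0]) cube([250, 1200, 1400]);
translate([1750, 0, 0]) cube([250, 1200, 1600]);


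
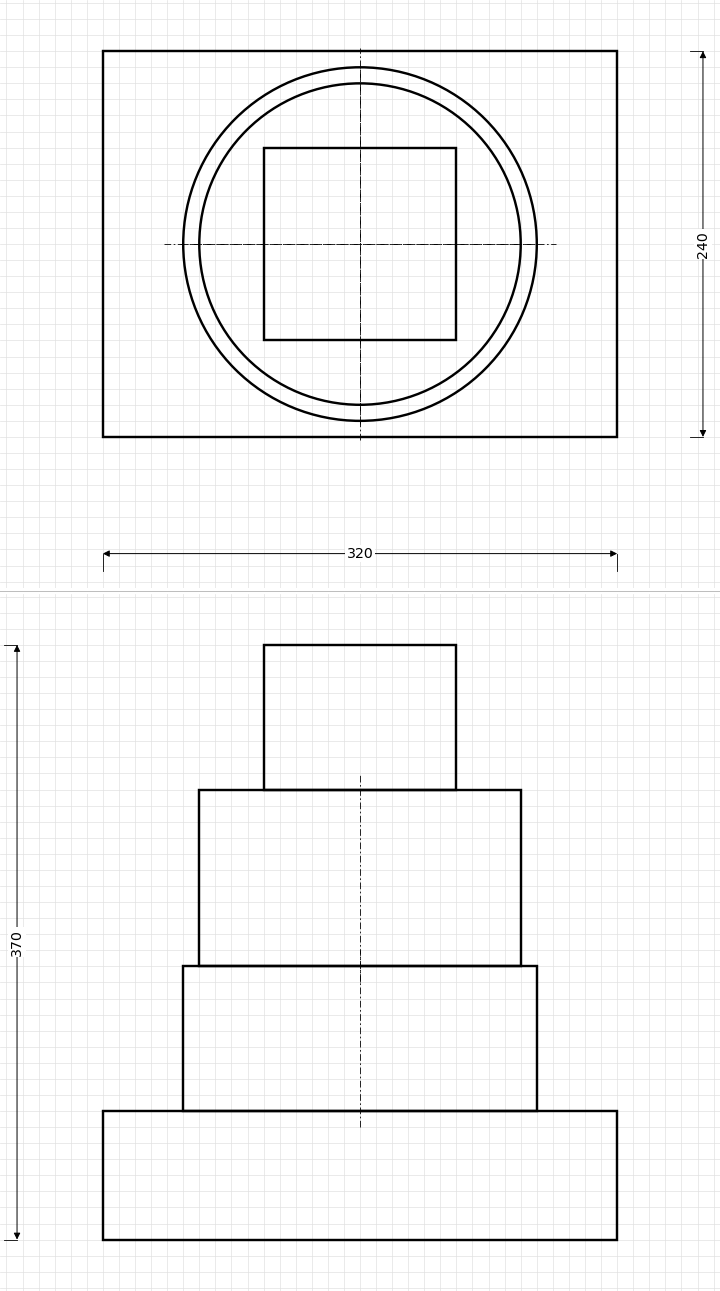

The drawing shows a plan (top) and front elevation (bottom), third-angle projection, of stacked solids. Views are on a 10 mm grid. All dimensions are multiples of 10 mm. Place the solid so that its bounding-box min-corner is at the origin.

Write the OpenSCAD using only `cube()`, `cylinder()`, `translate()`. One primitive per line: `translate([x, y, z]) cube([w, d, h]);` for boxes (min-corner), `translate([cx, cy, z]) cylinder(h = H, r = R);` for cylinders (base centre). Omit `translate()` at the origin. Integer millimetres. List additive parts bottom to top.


cube([320, 240, 80]);
translate([160, 120, 80]) cylinder(h = 90, r = 110);
translate([160, 120, 170]) cylinder(h = 110, r = 100);
translate([100, 60, 280]) cube([120, 120, 90]);


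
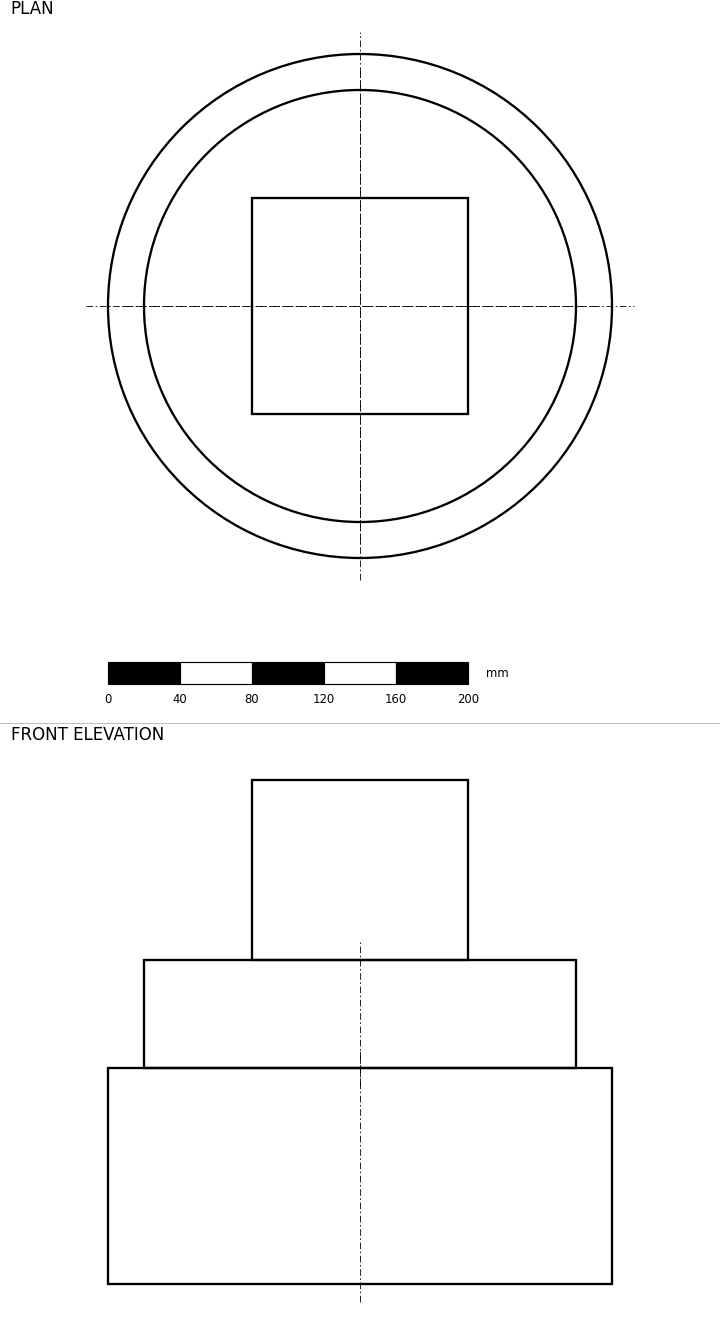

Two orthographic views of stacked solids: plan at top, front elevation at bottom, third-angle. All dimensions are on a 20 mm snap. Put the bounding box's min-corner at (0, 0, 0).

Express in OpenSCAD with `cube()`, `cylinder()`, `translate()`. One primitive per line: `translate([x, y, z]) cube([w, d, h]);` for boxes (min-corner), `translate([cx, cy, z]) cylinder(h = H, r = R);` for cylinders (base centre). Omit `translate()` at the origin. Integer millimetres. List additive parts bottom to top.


translate([140, 140, 0]) cylinder(h = 120, r = 140);
translate([140, 140, 120]) cylinder(h = 60, r = 120);
translate([80, 80, 180]) cube([120, 120, 100]);
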